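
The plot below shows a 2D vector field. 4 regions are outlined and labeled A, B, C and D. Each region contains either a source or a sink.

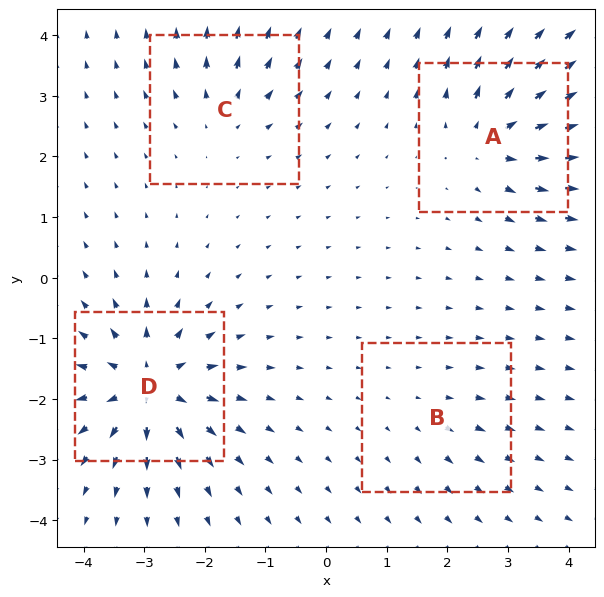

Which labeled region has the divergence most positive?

D

Divergence at each region's feature centre — A: about +7, B: about +2, C: about +4, D: about +9. Region D is most positive.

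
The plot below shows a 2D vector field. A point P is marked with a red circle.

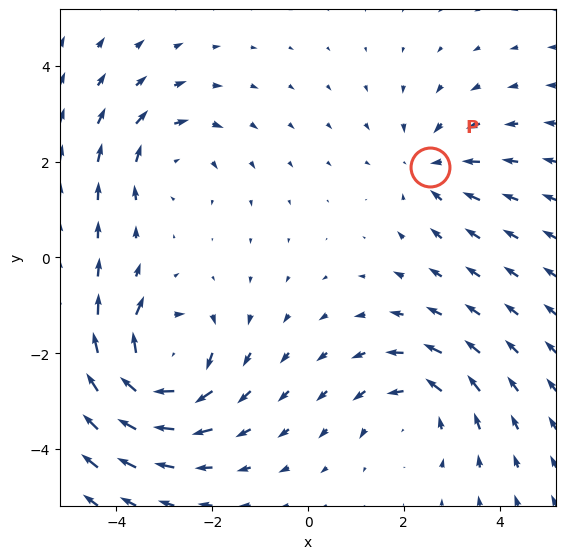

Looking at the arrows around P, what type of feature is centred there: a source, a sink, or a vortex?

sink

At P (2.6, 1.9) the arrows converge inward. Divergence about -3, curl ≈0 — negative divergence with near-zero curl is a sink.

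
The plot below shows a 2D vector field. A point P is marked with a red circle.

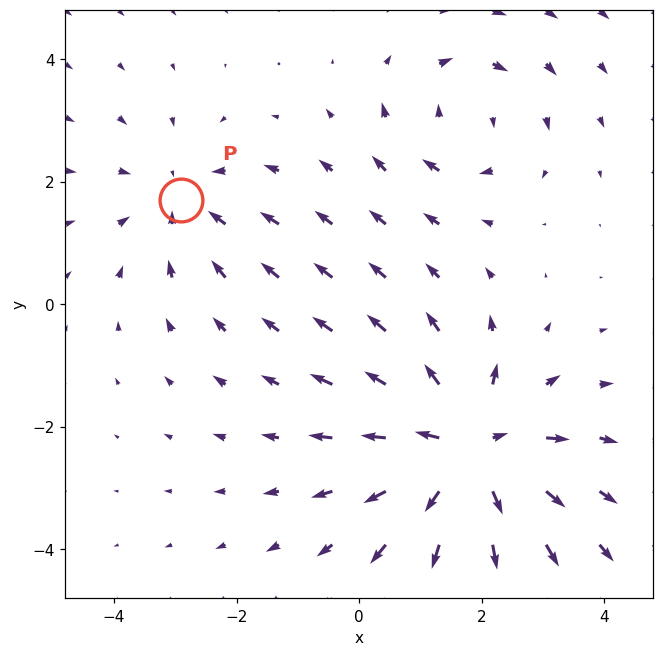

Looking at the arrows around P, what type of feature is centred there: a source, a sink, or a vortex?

At P (-2.9, 1.7) the arrows converge inward. Divergence about -2, curl ≈0 — negative divergence with near-zero curl is a sink.

sink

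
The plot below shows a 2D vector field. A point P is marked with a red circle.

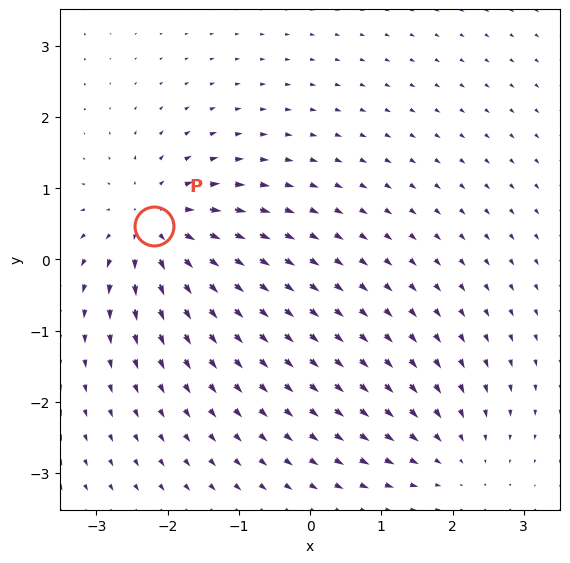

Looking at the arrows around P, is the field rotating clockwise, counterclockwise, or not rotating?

Near P at (-2.2, 0.5) the arrows show no circulation. The curl there is ≈0.

not rotating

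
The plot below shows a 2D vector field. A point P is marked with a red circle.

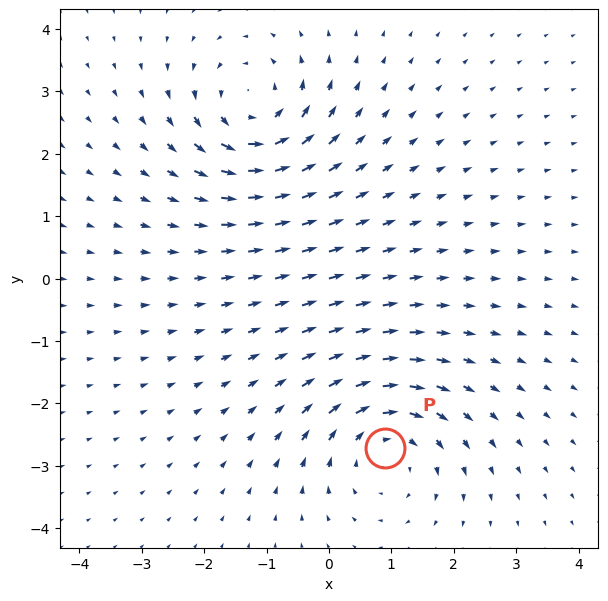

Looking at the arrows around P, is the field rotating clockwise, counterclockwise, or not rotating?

clockwise

Near P at (0.9, -2.7) the arrows circulate clockwise. The curl (z-component) there is about -3; negative curl means clockwise rotation.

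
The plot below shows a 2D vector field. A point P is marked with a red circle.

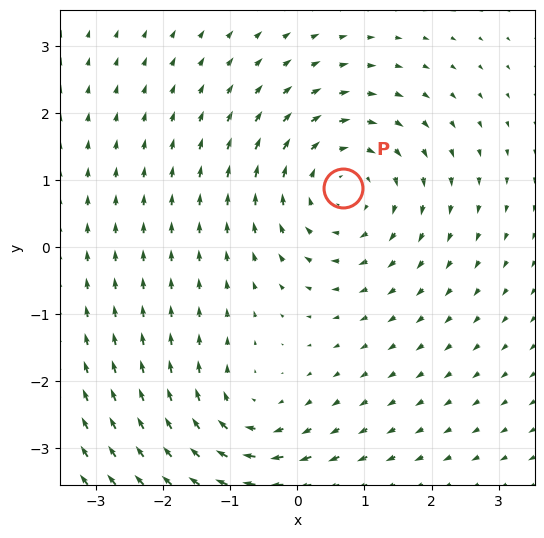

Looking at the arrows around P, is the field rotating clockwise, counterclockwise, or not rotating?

Near P at (0.7, 0.9) the arrows circulate clockwise. The curl (z-component) there is about -4; negative curl means clockwise rotation.

clockwise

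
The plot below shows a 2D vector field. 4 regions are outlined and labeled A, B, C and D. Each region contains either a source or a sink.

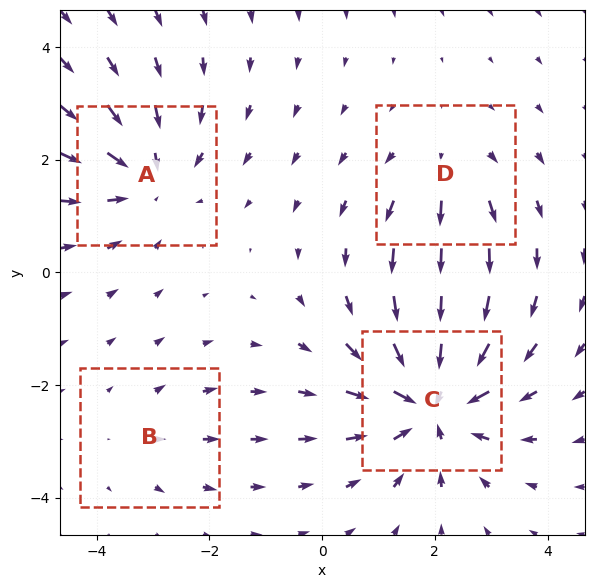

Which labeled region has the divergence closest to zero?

Divergence at each region's feature centre — A: about -4, B: about +2, C: about -6, D: about +3. Region B is closest to zero.

B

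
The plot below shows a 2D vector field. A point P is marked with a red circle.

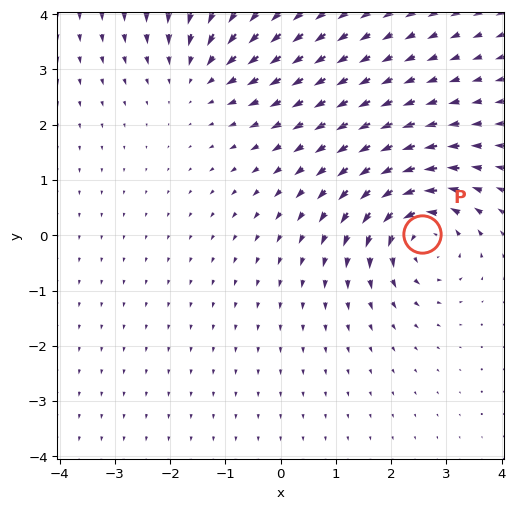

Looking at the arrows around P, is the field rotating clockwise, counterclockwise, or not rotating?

counterclockwise

Near P at (2.6, 0.0) the arrows circulate counterclockwise. The curl (z-component) there is about +5; positive curl means counterclockwise rotation.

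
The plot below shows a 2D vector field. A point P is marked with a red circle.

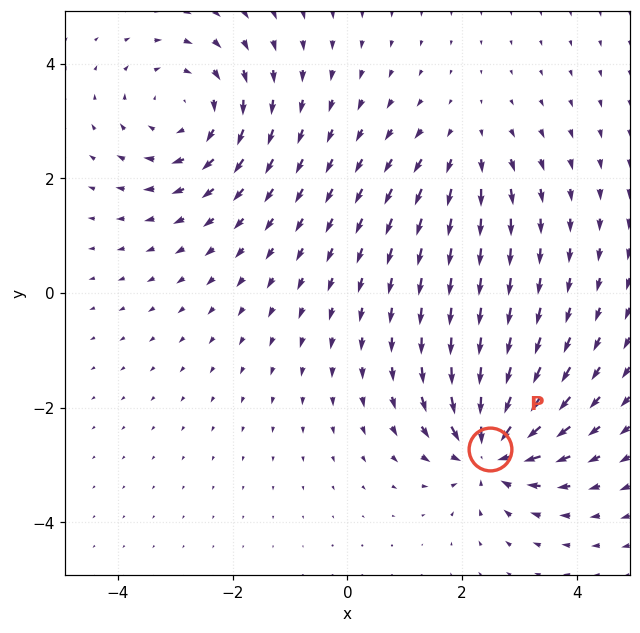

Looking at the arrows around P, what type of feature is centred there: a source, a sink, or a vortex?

At P (2.5, -2.7) the arrows converge inward. Divergence about -7, curl ≈0 — negative divergence with near-zero curl is a sink.

sink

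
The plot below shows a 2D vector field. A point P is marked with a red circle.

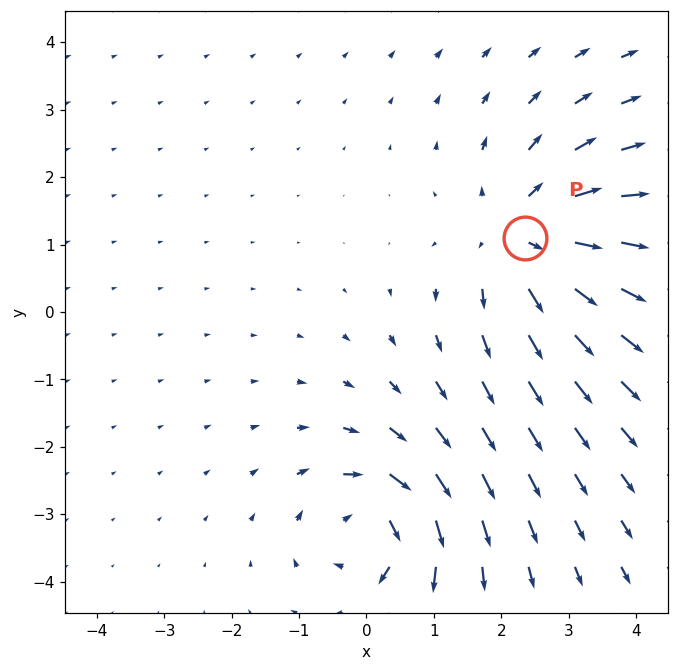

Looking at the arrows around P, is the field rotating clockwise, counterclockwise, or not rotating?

not rotating

Near P at (2.4, 1.1) the arrows show no circulation. The curl there is ≈0.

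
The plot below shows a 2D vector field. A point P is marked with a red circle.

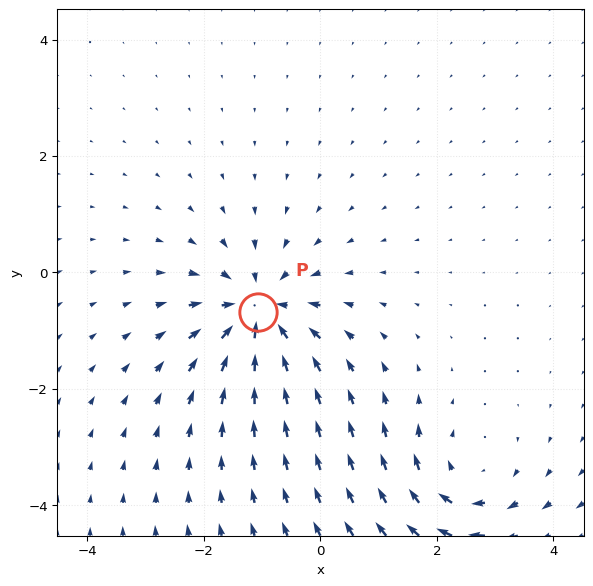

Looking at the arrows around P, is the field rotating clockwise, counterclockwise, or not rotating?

Near P at (-1.1, -0.7) the arrows show no circulation. The curl there is ≈0.

not rotating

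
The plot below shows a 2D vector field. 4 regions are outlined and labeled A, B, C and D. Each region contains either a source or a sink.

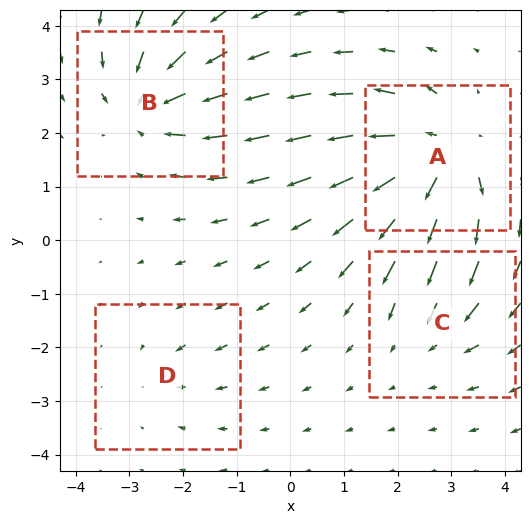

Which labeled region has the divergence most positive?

Divergence at each region's feature centre — A: about +6, B: about -5, C: about -3, D: about -2. Region A is most positive.

A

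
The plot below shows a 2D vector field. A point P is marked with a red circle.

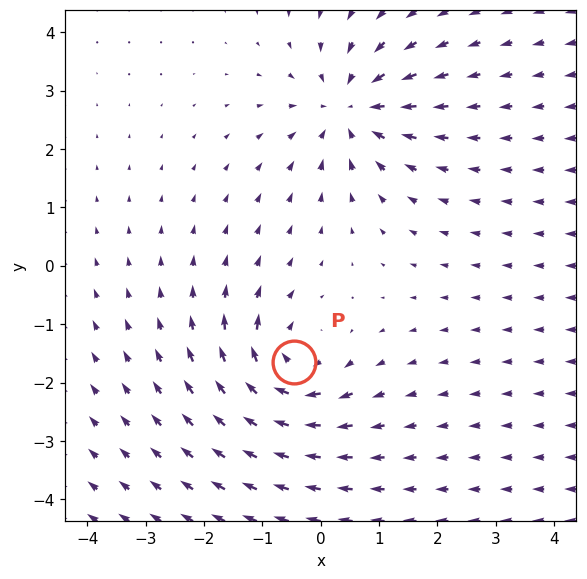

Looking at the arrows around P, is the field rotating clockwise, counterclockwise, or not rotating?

clockwise

Near P at (-0.5, -1.6) the arrows circulate clockwise. The curl (z-component) there is about -4; negative curl means clockwise rotation.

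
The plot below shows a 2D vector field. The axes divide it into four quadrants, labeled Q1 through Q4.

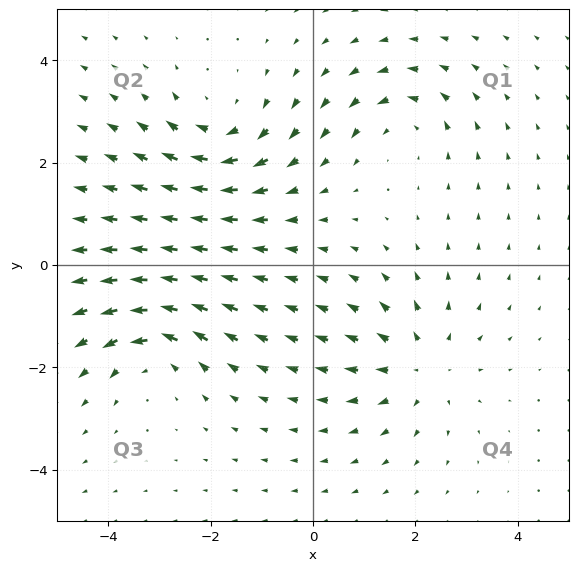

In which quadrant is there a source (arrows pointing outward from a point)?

Q4

The source sits at approximately (2.1, -2.0), which lies in quadrant Q4. The divergence there is about +4, positive as expected for a source.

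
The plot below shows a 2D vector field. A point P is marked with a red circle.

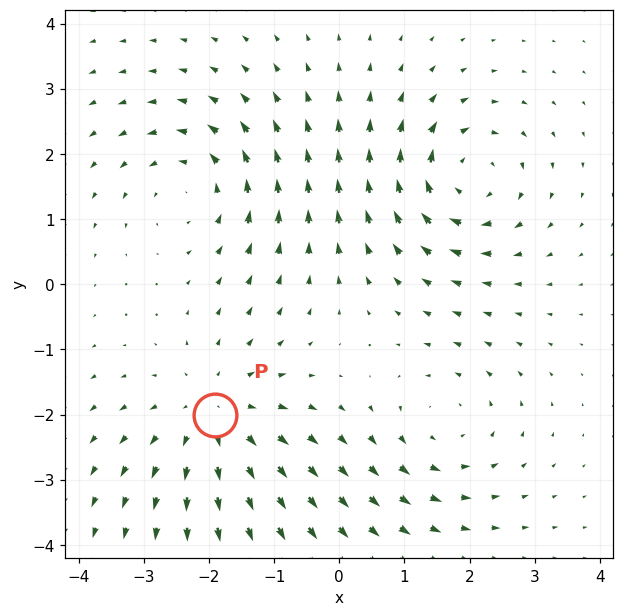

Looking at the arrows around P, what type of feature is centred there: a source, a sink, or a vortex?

source

At P (-1.9, -2.0) the arrows spread outward. Divergence about +3, curl ≈0 — positive divergence with near-zero curl is a source.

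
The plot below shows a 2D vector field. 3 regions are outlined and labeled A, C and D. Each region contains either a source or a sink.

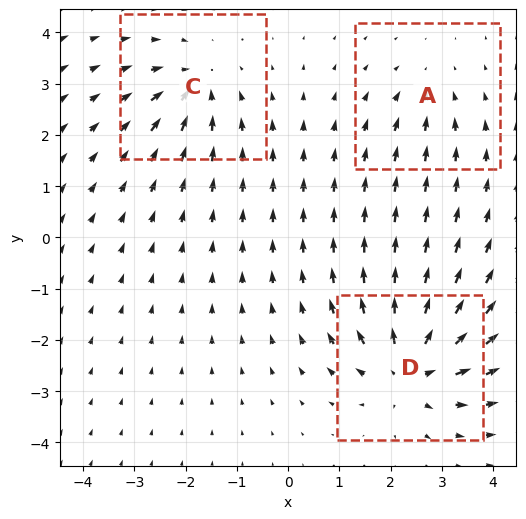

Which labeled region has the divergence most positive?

Divergence at each region's feature centre — A: about -2, C: about -4, D: about +6. Region D is most positive.

D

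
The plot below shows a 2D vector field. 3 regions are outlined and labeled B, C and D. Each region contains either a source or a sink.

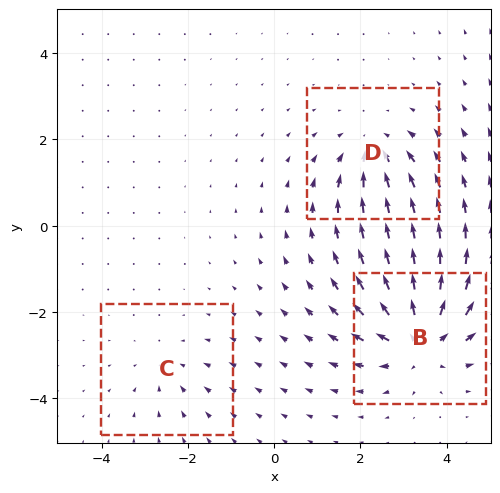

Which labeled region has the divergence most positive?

B

Divergence at each region's feature centre — B: about +5, C: about -2, D: about -3. Region B is most positive.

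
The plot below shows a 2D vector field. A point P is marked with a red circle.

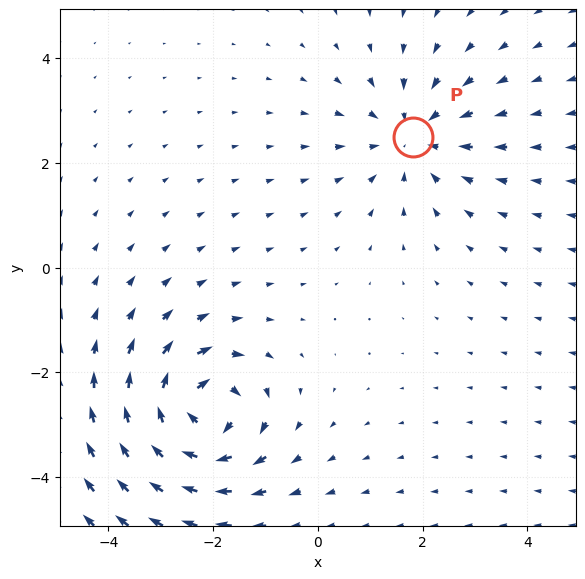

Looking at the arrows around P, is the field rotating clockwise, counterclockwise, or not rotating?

not rotating

Near P at (1.8, 2.5) the arrows show no circulation. The curl there is ≈0.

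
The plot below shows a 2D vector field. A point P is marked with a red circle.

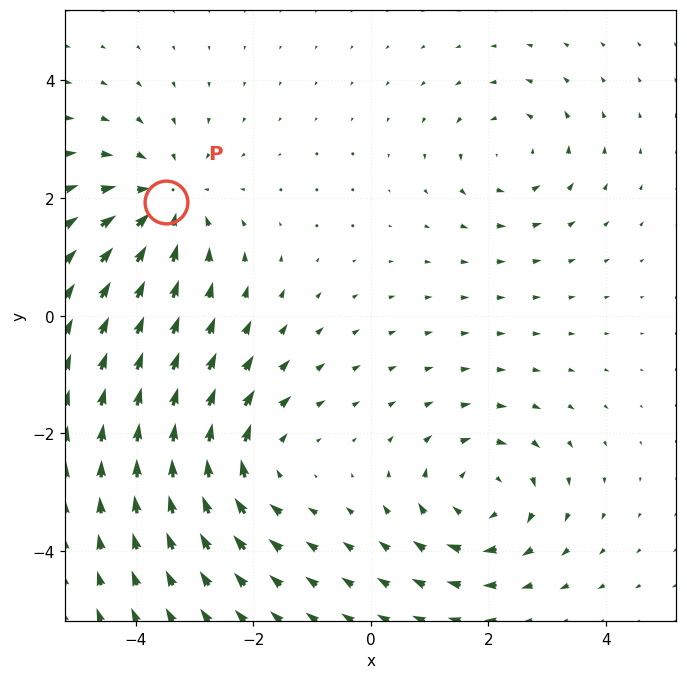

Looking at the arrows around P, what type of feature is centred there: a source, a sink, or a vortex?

sink

At P (-3.5, 1.9) the arrows converge inward. Divergence about -3, curl ≈0 — negative divergence with near-zero curl is a sink.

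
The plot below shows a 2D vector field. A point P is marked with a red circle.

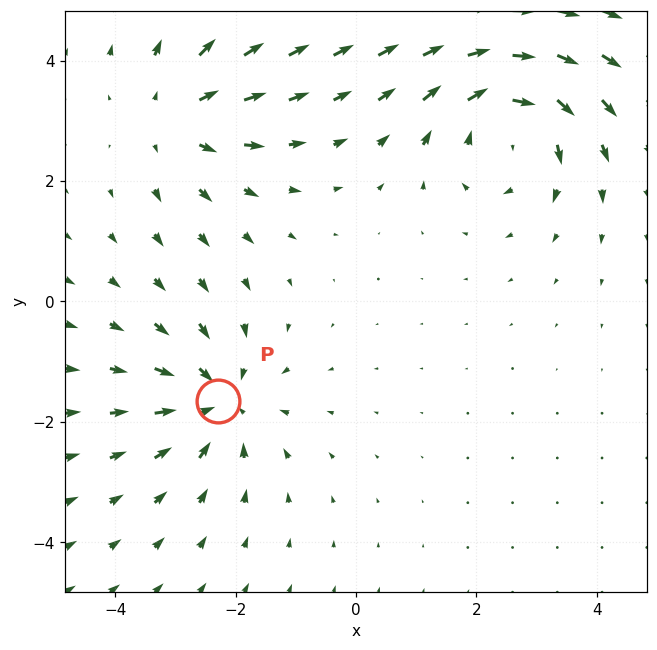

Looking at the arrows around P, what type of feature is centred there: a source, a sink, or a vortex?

sink

At P (-2.3, -1.7) the arrows converge inward. Divergence about -4, curl ≈0 — negative divergence with near-zero curl is a sink.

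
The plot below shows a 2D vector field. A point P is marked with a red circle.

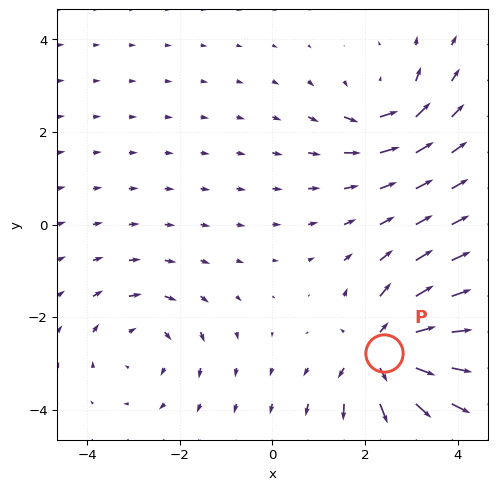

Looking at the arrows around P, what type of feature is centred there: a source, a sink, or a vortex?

source

At P (2.4, -2.8) the arrows spread outward. Divergence about +5, curl ≈0 — positive divergence with near-zero curl is a source.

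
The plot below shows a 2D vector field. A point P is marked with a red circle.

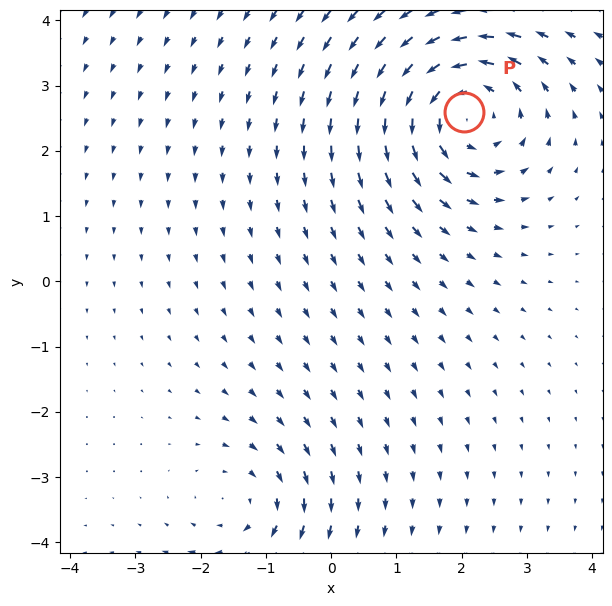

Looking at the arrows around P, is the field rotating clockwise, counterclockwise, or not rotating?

counterclockwise

Near P at (2.0, 2.6) the arrows circulate counterclockwise. The curl (z-component) there is about +5; positive curl means counterclockwise rotation.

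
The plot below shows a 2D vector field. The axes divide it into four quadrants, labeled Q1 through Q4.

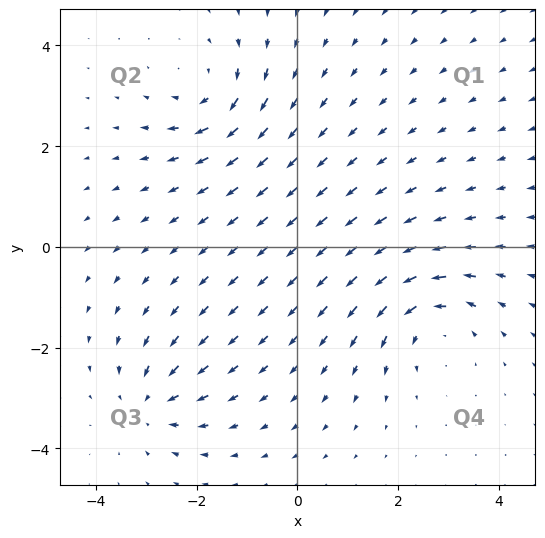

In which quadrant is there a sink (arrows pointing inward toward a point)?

The sink sits at approximately (-2.9, -3.1), which lies in quadrant Q3. The divergence there is about -5, negative as expected for a sink.

Q3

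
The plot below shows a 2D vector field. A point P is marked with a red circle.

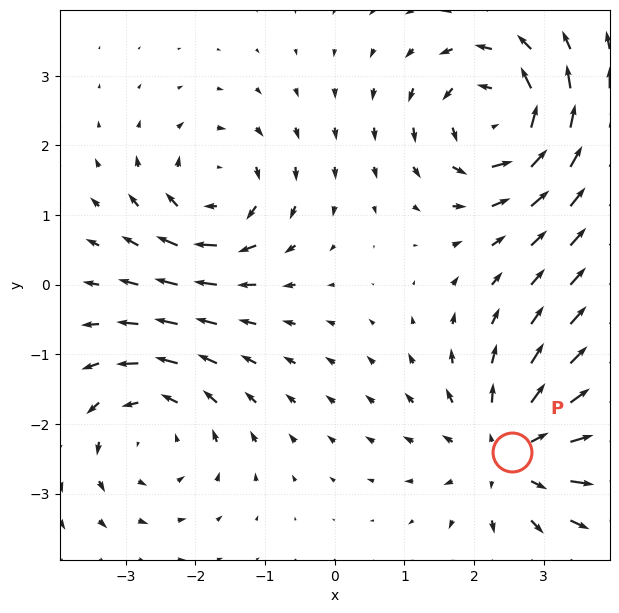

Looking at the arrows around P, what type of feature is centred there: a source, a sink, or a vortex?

source

At P (2.5, -2.4) the arrows spread outward. Divergence about +4, curl ≈0 — positive divergence with near-zero curl is a source.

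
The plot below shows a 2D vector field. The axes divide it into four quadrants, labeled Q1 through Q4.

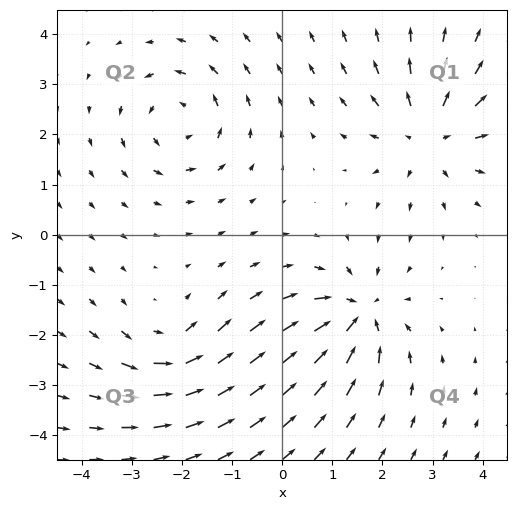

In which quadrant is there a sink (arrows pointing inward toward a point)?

Q4

The sink sits at approximately (1.5, -1.6), which lies in quadrant Q4. The divergence there is about -6, negative as expected for a sink.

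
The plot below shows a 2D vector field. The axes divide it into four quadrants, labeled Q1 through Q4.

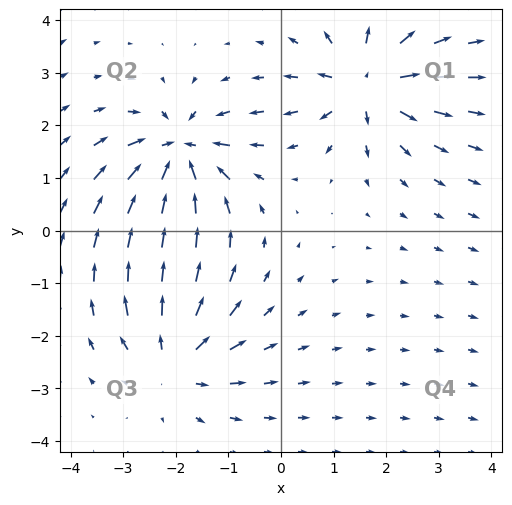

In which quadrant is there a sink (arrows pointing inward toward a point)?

The sink sits at approximately (-1.9, 1.5), which lies in quadrant Q2. The divergence there is about -6, negative as expected for a sink.

Q2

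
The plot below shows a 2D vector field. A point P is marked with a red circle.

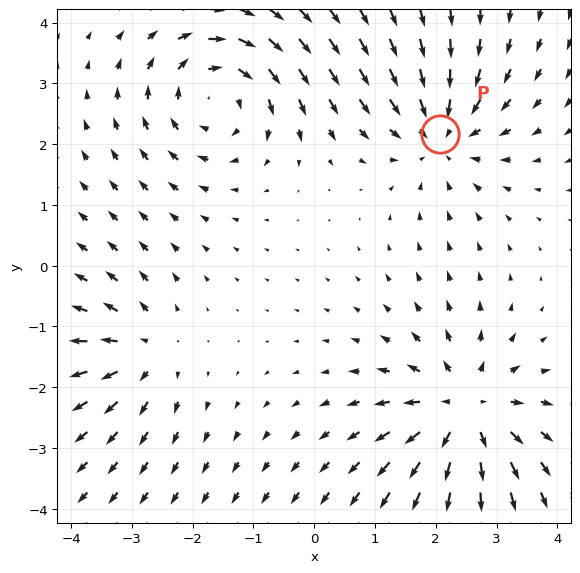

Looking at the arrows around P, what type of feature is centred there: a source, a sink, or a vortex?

At P (2.1, 2.2) the arrows converge inward. Divergence about -5, curl ≈0 — negative divergence with near-zero curl is a sink.

sink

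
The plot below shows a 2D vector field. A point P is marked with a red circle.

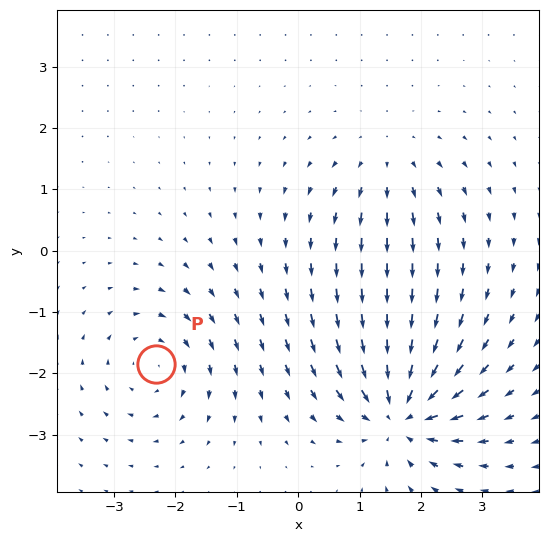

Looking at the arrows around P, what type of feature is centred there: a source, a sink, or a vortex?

At P (-2.3, -1.8) the arrows circulate clockwise. Divergence ≈0, curl about -4 — near-zero divergence with nonzero curl is a vortex.

vortex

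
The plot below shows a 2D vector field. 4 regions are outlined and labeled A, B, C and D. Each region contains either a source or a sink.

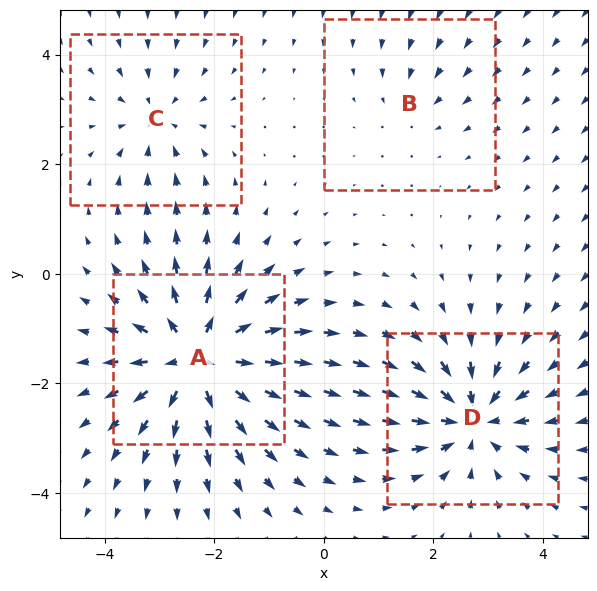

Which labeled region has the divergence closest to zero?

Divergence at each region's feature centre — A: about +7, B: about -2, C: about -3, D: about -6. Region B is closest to zero.

B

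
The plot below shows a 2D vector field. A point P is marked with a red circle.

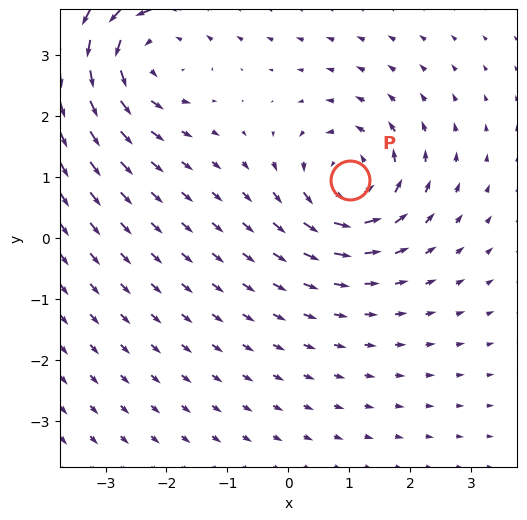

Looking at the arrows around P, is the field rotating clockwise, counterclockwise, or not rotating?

counterclockwise

Near P at (1.0, 0.9) the arrows circulate counterclockwise. The curl (z-component) there is about +5; positive curl means counterclockwise rotation.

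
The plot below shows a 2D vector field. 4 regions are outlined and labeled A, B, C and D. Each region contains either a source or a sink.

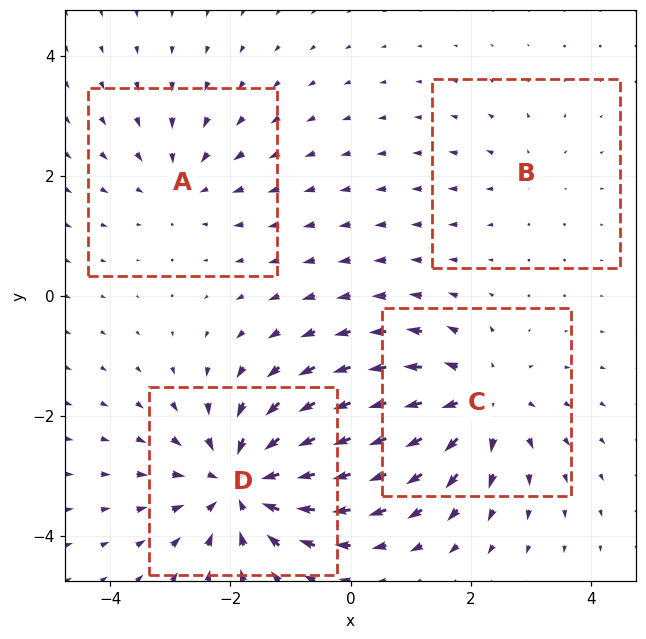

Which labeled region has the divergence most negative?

D

Divergence at each region's feature centre — A: about -3, B: about +2, C: about +5, D: about -7. Region D is most negative.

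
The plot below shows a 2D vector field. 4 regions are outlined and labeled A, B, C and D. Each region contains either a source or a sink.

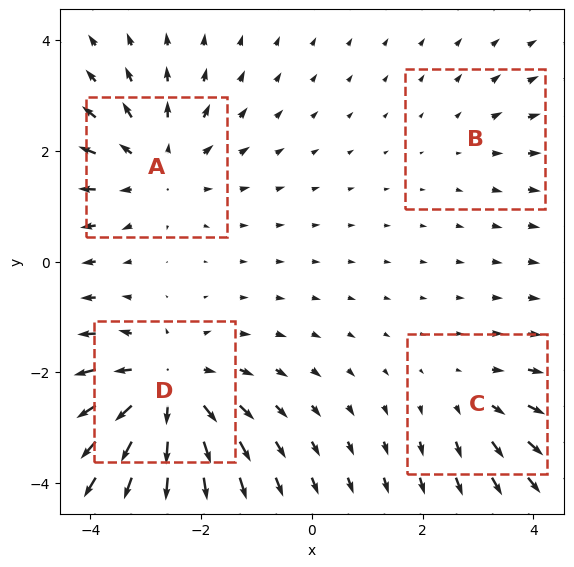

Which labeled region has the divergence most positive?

Divergence at each region's feature centre — A: about +4, B: about +2, C: about +3, D: about +6. Region D is most positive.

D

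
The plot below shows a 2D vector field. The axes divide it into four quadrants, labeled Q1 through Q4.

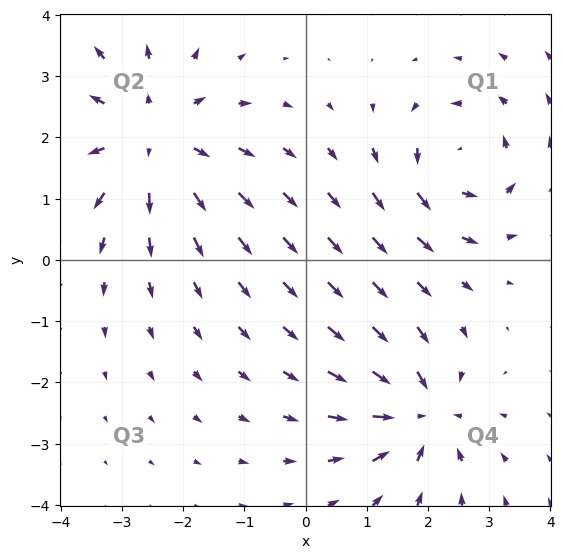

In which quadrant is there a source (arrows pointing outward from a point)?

Q2

The source sits at approximately (-2.5, 2.0), which lies in quadrant Q2. The divergence there is about +4, positive as expected for a source.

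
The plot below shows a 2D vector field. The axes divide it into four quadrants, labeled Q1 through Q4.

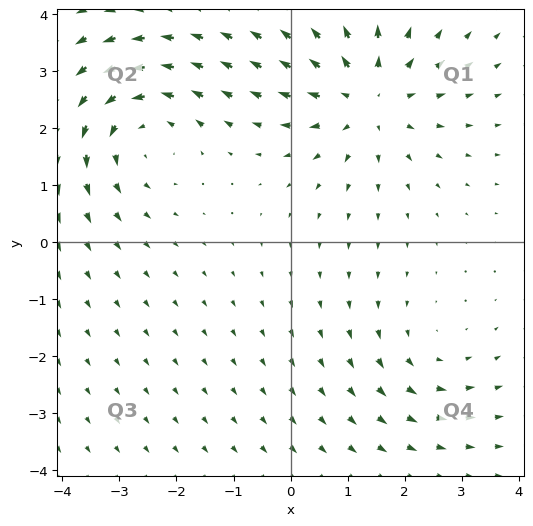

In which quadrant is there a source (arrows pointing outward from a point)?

The source sits at approximately (1.4, 2.5), which lies in quadrant Q1. The divergence there is about +4, positive as expected for a source.

Q1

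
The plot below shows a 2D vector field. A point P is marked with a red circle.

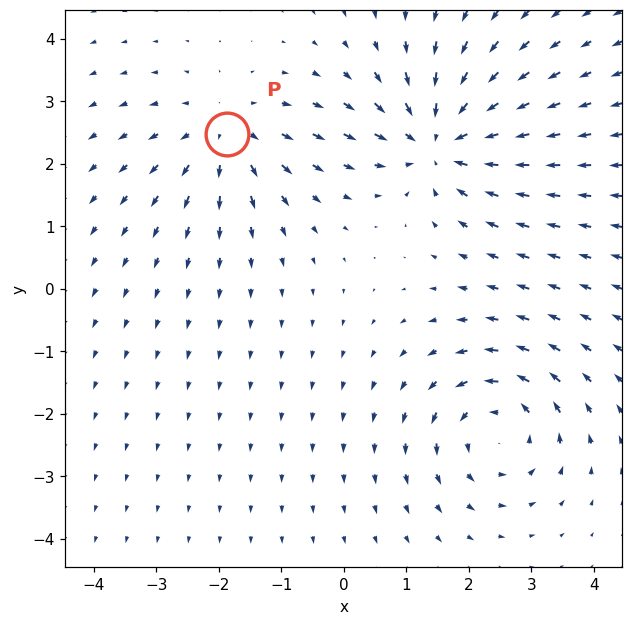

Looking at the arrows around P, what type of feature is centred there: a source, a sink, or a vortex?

At P (-1.9, 2.5) the arrows spread outward. Divergence about +3, curl ≈0 — positive divergence with near-zero curl is a source.

source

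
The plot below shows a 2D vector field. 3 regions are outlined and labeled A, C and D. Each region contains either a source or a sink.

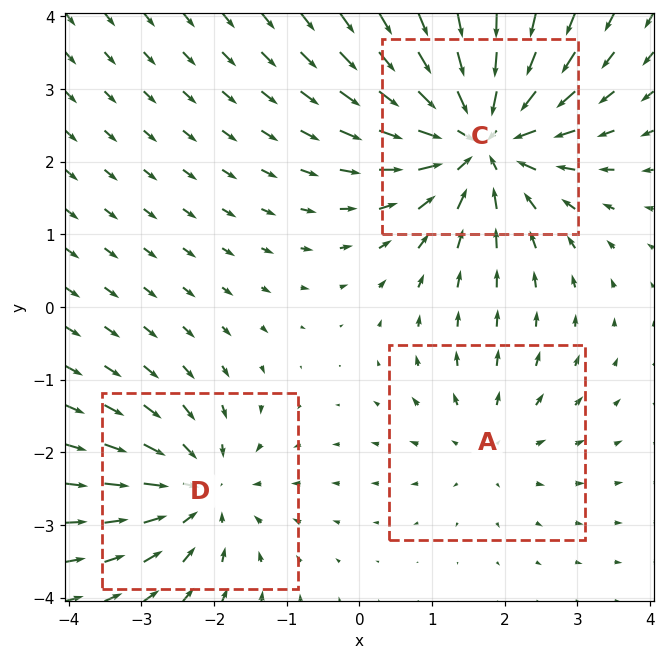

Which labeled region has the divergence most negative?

Divergence at each region's feature centre — A: about +2, C: about -5, D: about -3. Region C is most negative.

C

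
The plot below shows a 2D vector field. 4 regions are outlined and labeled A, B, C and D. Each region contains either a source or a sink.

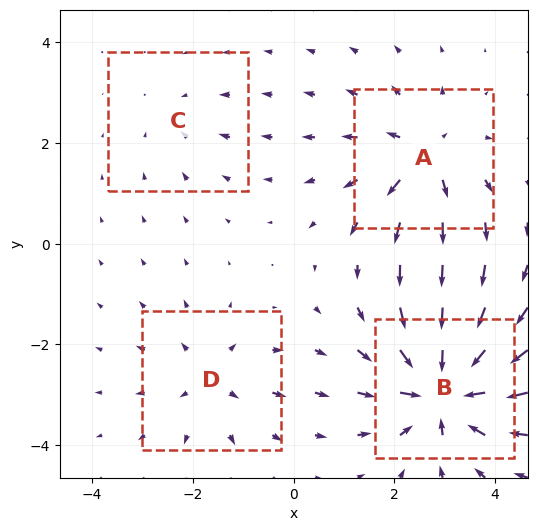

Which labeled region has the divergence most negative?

Divergence at each region's feature centre — A: about +6, B: about -8, C: about -2, D: about +4. Region B is most negative.

B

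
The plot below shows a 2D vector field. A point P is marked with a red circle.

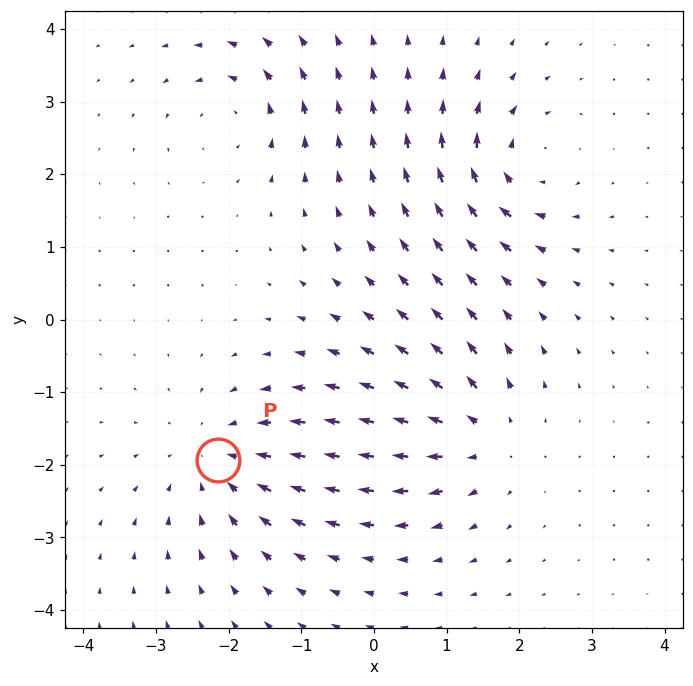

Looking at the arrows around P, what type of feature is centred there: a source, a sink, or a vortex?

At P (-2.1, -1.9) the arrows converge inward. Divergence about -4, curl ≈0 — negative divergence with near-zero curl is a sink.

sink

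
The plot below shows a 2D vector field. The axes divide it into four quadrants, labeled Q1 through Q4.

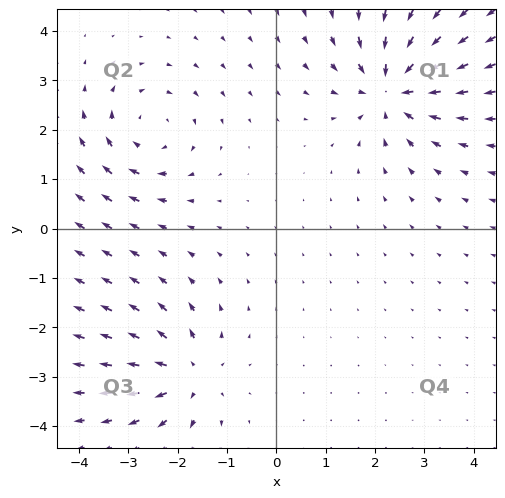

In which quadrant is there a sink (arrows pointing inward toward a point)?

Q1

The sink sits at approximately (2.4, 2.8), which lies in quadrant Q1. The divergence there is about -5, negative as expected for a sink.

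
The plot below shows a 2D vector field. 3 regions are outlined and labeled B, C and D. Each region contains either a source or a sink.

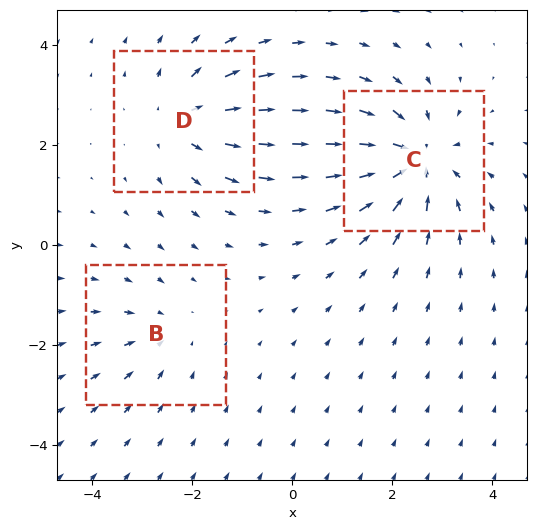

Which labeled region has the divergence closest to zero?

Divergence at each region's feature centre — B: about -2, C: about -5, D: about +3. Region B is closest to zero.

B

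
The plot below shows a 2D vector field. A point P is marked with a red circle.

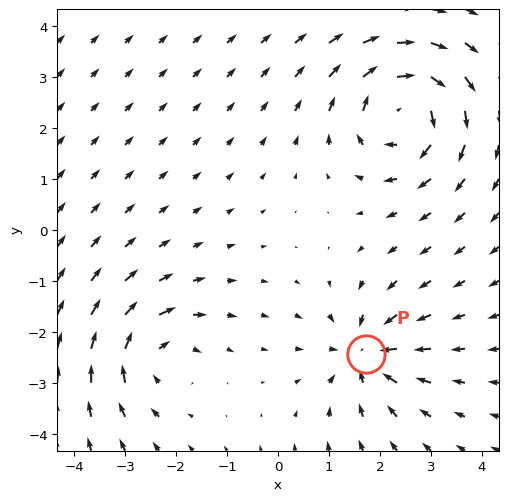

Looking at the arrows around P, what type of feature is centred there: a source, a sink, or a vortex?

At P (1.7, -2.4) the arrows converge inward. Divergence about -4, curl ≈0 — negative divergence with near-zero curl is a sink.

sink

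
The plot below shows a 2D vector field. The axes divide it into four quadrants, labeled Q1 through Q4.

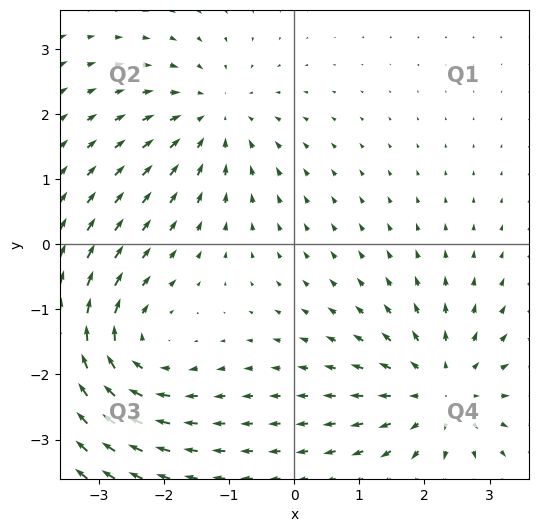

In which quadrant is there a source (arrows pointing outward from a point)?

Q4

The source sits at approximately (2.3, -2.3), which lies in quadrant Q4. The divergence there is about +4, positive as expected for a source.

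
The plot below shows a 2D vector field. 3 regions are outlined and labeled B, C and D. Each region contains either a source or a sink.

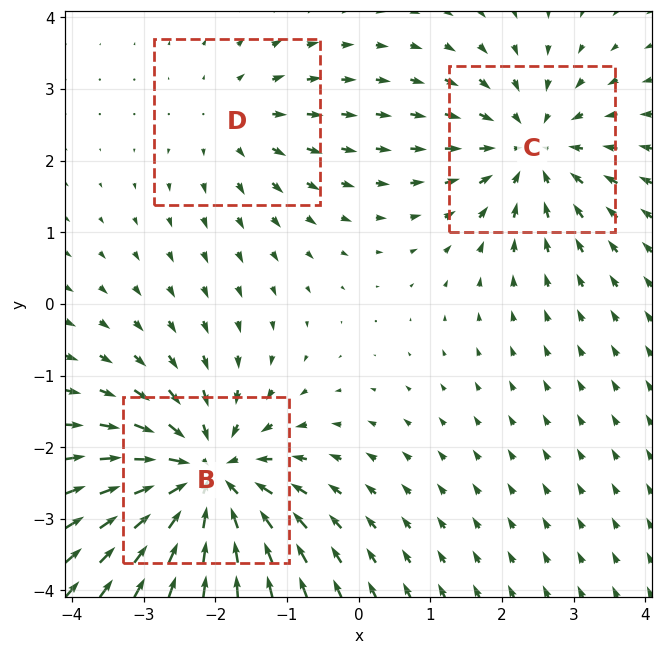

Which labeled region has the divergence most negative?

Divergence at each region's feature centre — B: about -5, C: about -3, D: about +2. Region B is most negative.

B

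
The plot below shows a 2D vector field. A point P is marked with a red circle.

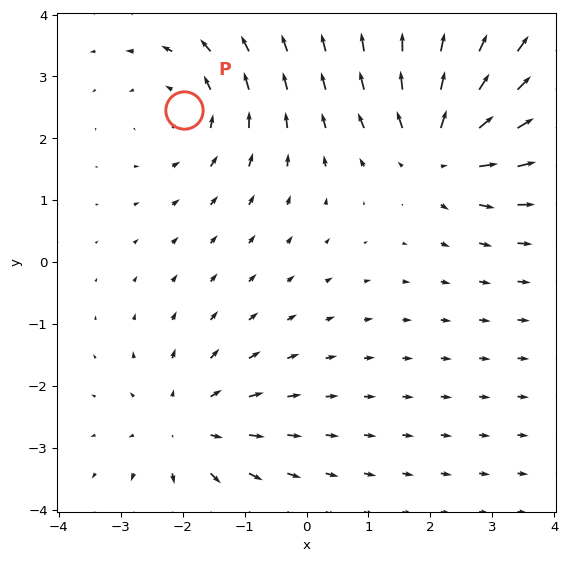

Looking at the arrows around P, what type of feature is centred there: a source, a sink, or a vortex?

At P (-2.0, 2.5) the arrows circulate counterclockwise. Divergence ≈0, curl about +4 — near-zero divergence with nonzero curl is a vortex.

vortex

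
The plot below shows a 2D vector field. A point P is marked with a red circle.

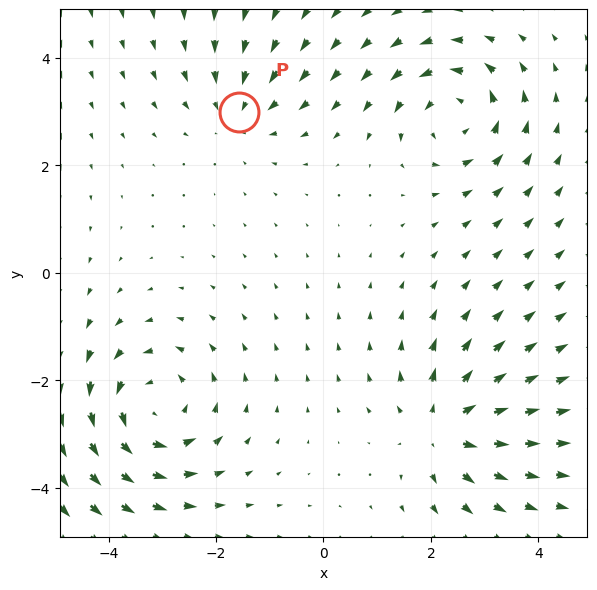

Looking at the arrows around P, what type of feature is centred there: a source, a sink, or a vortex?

sink

At P (-1.6, 3.0) the arrows converge inward. Divergence about -3, curl ≈0 — negative divergence with near-zero curl is a sink.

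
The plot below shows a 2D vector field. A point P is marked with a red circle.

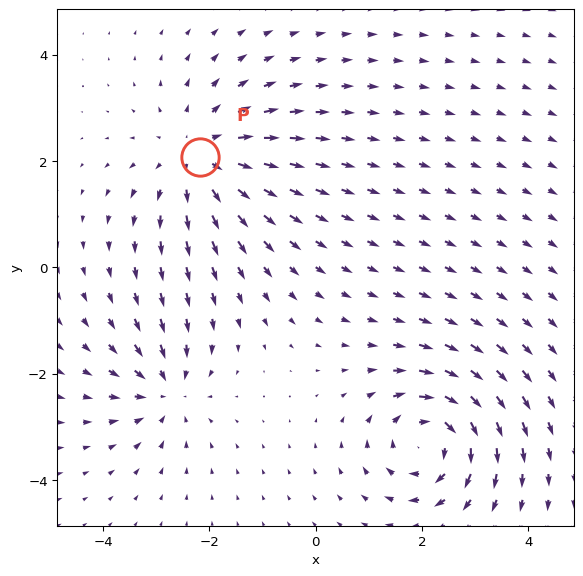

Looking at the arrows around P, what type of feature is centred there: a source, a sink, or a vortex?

source

At P (-2.2, 2.1) the arrows spread outward. Divergence about +3, curl ≈0 — positive divergence with near-zero curl is a source.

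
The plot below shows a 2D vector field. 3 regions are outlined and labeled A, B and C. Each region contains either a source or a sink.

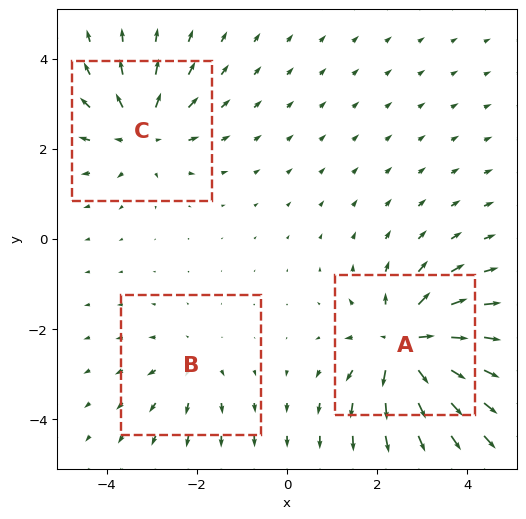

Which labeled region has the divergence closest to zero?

Divergence at each region's feature centre — A: about +5, B: about +2, C: about +4. Region B is closest to zero.

B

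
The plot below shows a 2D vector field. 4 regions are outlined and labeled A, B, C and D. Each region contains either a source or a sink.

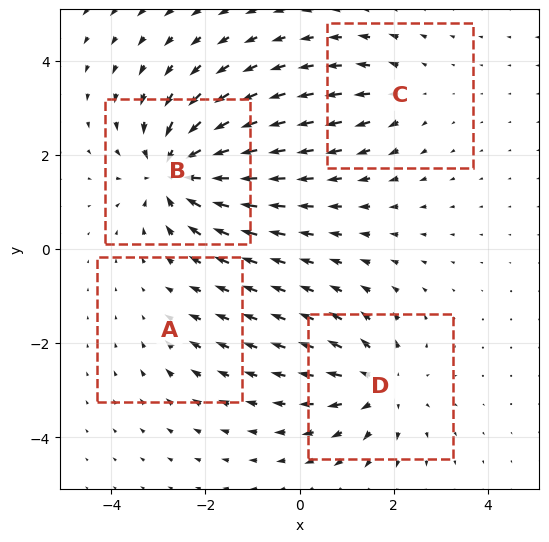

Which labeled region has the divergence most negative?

Divergence at each region's feature centre — A: about -2, B: about -8, C: about +3, D: about +5. Region B is most negative.

B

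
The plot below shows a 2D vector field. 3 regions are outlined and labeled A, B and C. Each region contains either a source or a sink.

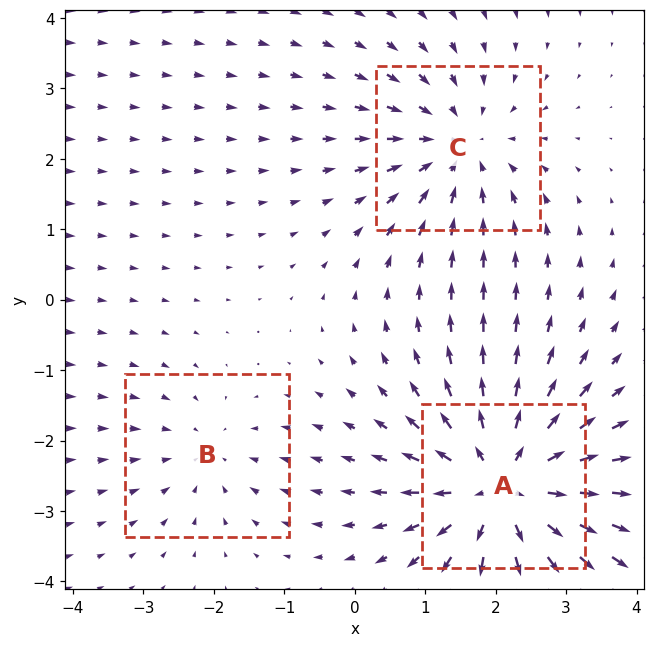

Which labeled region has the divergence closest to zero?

B

Divergence at each region's feature centre — A: about +5, B: about -2, C: about -3. Region B is closest to zero.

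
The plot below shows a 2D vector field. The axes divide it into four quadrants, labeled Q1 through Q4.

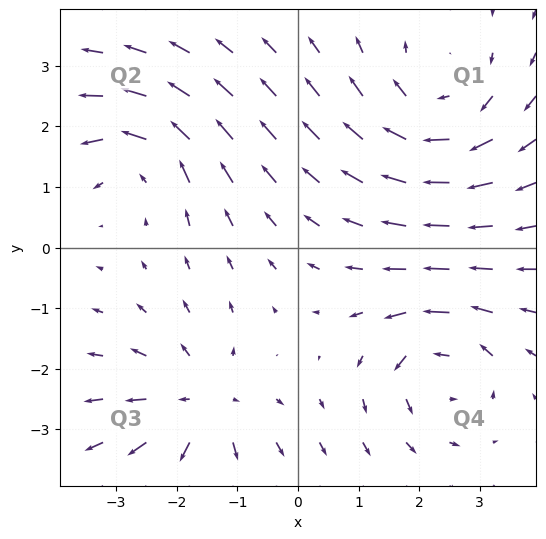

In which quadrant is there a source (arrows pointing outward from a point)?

Q3

The source sits at approximately (-1.6, -2.6), which lies in quadrant Q3. The divergence there is about +4, positive as expected for a source.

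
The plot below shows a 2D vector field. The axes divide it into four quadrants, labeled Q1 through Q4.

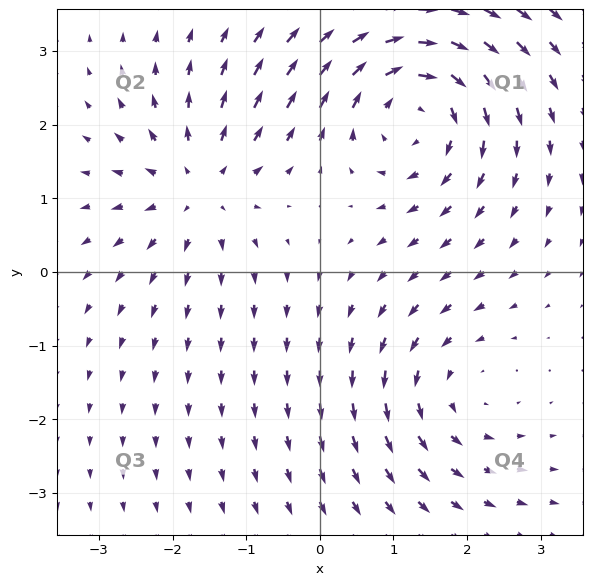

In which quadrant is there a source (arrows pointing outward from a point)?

Q2

The source sits at approximately (-1.6, 1.1), which lies in quadrant Q2. The divergence there is about +3, positive as expected for a source.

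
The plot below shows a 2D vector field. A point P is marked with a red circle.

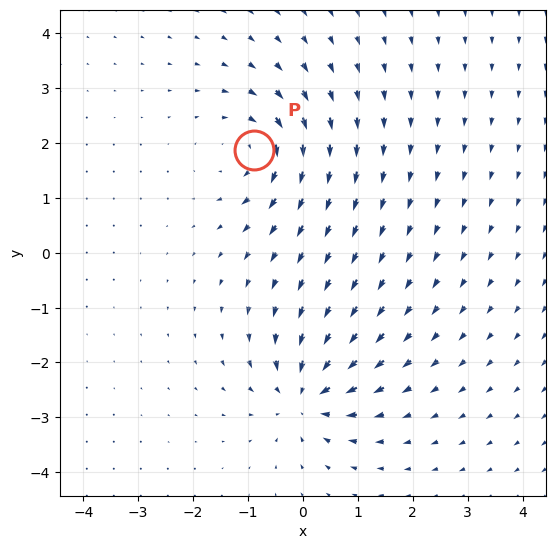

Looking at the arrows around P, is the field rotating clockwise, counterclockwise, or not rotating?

Near P at (-0.9, 1.9) the arrows circulate clockwise. The curl (z-component) there is about -6; negative curl means clockwise rotation.

clockwise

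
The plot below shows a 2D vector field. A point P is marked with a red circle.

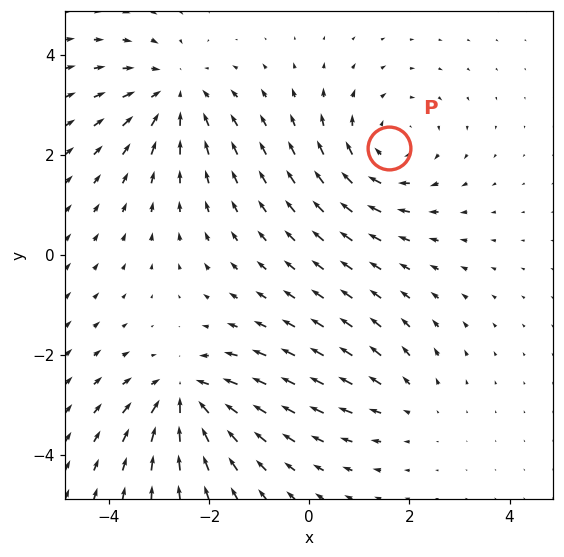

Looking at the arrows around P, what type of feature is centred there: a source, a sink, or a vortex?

At P (1.6, 2.1) the arrows circulate clockwise. Divergence ≈0, curl about -4 — near-zero divergence with nonzero curl is a vortex.

vortex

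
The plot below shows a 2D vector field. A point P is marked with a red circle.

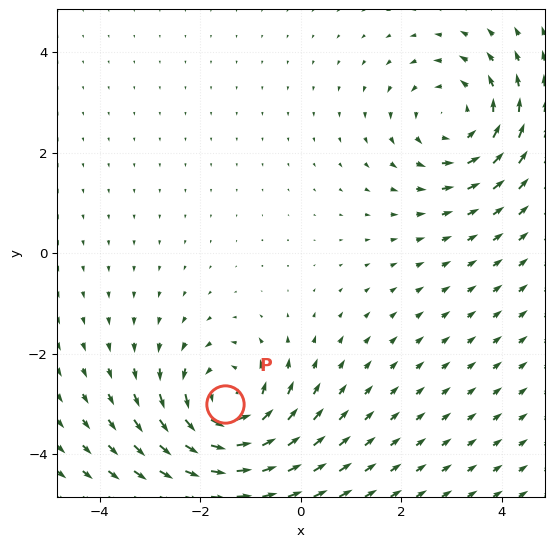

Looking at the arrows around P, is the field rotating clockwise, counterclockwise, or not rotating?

Near P at (-1.5, -3.0) the arrows circulate counterclockwise. The curl (z-component) there is about +4; positive curl means counterclockwise rotation.

counterclockwise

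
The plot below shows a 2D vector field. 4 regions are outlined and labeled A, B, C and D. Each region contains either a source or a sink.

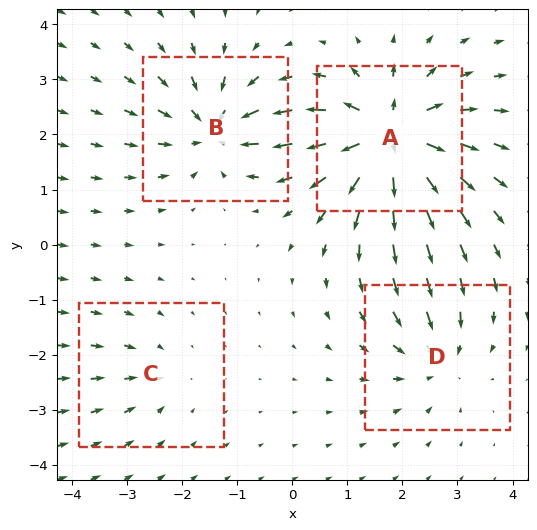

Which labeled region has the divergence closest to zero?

C

Divergence at each region's feature centre — A: about +8, B: about -6, C: about -3, D: about -4. Region C is closest to zero.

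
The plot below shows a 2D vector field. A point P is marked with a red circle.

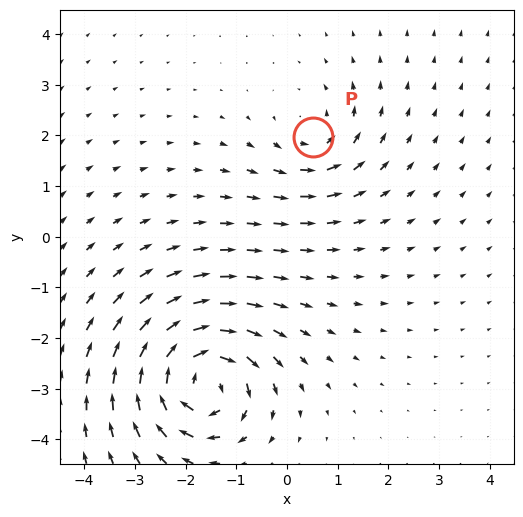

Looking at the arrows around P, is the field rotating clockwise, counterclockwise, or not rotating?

Near P at (0.5, 2.0) the arrows circulate counterclockwise. The curl (z-component) there is about +3; positive curl means counterclockwise rotation.

counterclockwise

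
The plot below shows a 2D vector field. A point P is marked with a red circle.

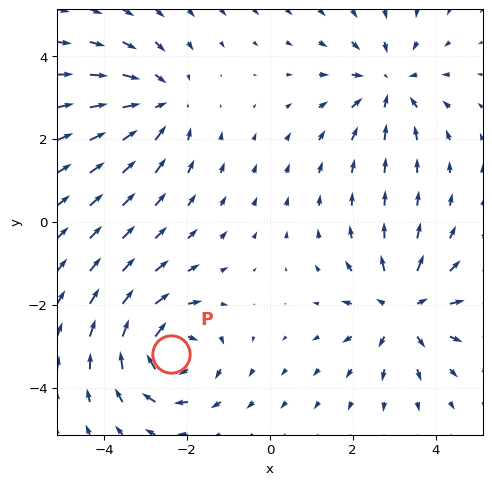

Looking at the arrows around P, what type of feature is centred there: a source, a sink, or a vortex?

vortex

At P (-2.4, -3.2) the arrows circulate clockwise. Divergence ≈0, curl about -6 — near-zero divergence with nonzero curl is a vortex.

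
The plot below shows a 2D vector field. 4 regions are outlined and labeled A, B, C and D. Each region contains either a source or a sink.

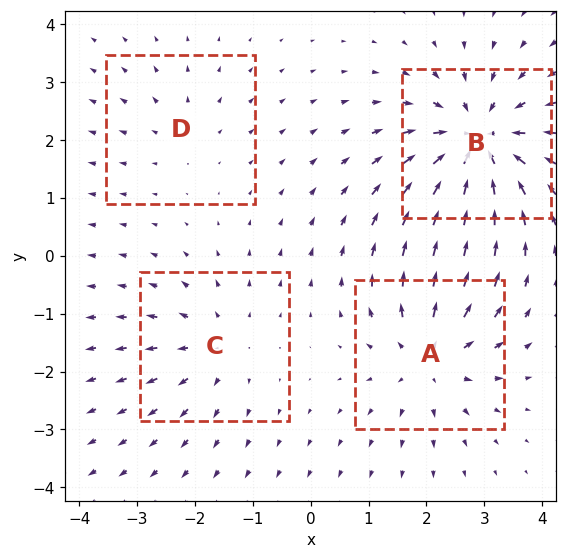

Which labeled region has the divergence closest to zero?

Divergence at each region's feature centre — A: about +5, B: about -7, C: about +4, D: about +2. Region D is closest to zero.

D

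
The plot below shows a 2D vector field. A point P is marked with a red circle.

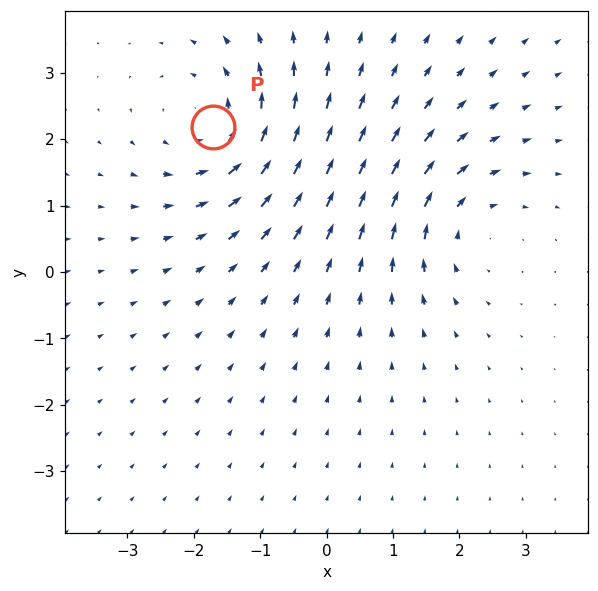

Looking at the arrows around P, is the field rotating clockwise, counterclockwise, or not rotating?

Near P at (-1.7, 2.2) the arrows circulate counterclockwise. The curl (z-component) there is about +5; positive curl means counterclockwise rotation.

counterclockwise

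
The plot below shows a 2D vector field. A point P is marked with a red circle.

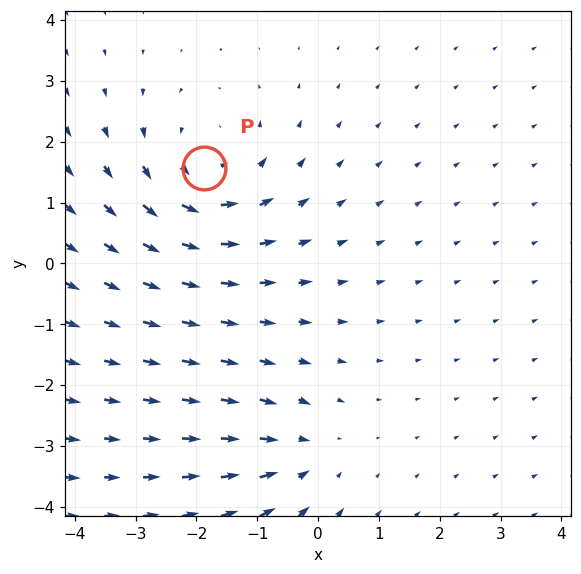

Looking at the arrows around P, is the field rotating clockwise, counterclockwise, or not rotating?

counterclockwise

Near P at (-1.9, 1.6) the arrows circulate counterclockwise. The curl (z-component) there is about +4; positive curl means counterclockwise rotation.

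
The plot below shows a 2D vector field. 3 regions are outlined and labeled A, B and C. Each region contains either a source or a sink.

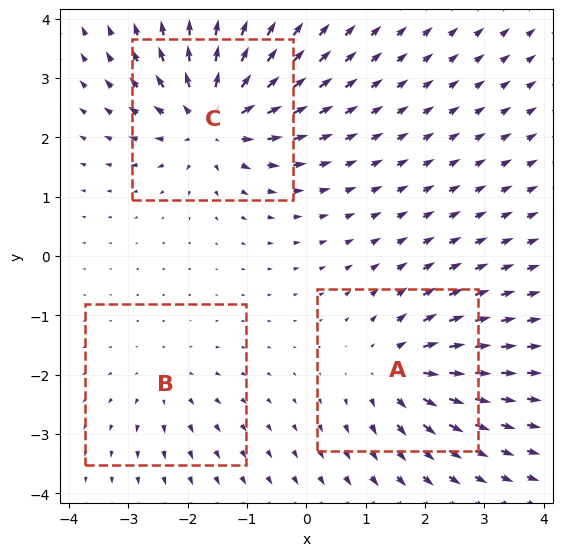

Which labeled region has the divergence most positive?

C

Divergence at each region's feature centre — A: about +4, B: about +2, C: about +6. Region C is most positive.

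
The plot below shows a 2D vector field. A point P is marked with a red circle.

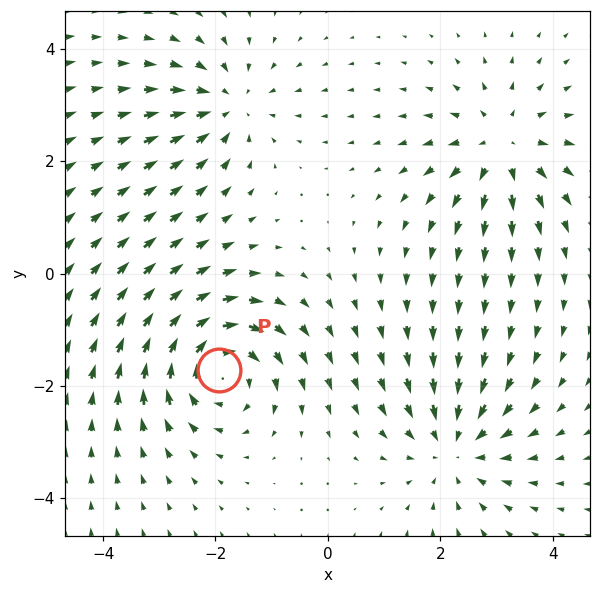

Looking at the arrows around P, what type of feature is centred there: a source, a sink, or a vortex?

At P (-1.9, -1.7) the arrows circulate clockwise. Divergence ≈0, curl about -5 — near-zero divergence with nonzero curl is a vortex.

vortex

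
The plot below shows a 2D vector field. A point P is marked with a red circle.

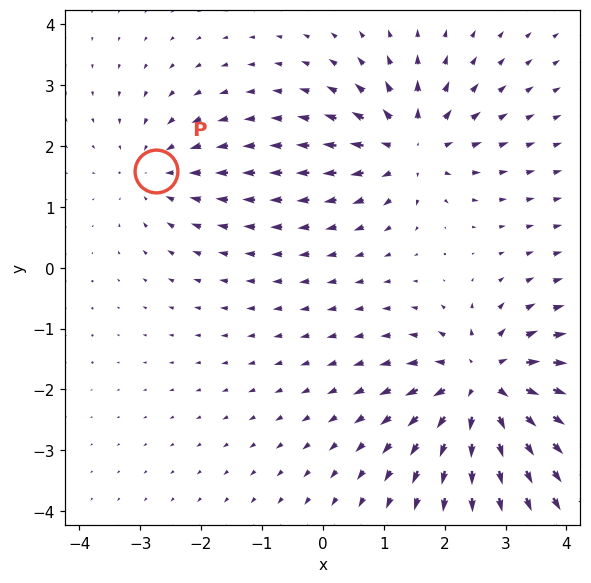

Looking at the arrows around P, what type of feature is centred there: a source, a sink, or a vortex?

At P (-2.7, 1.6) the arrows converge inward. Divergence about -2, curl ≈0 — negative divergence with near-zero curl is a sink.

sink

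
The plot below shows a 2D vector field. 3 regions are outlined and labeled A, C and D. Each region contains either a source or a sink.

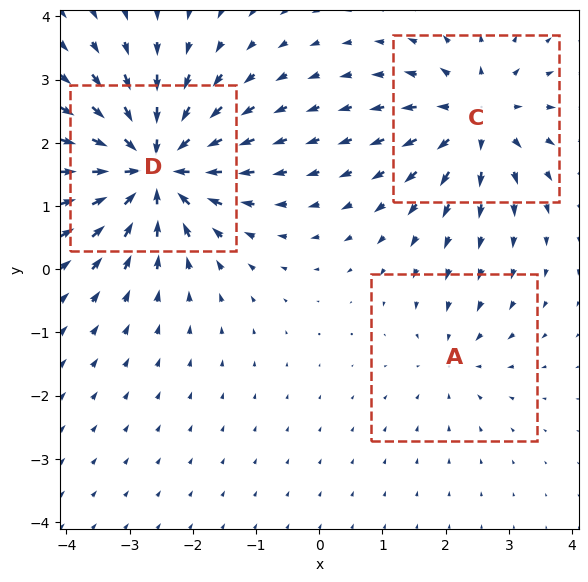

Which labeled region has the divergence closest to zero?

A

Divergence at each region's feature centre — A: about -2, C: about +4, D: about -6. Region A is closest to zero.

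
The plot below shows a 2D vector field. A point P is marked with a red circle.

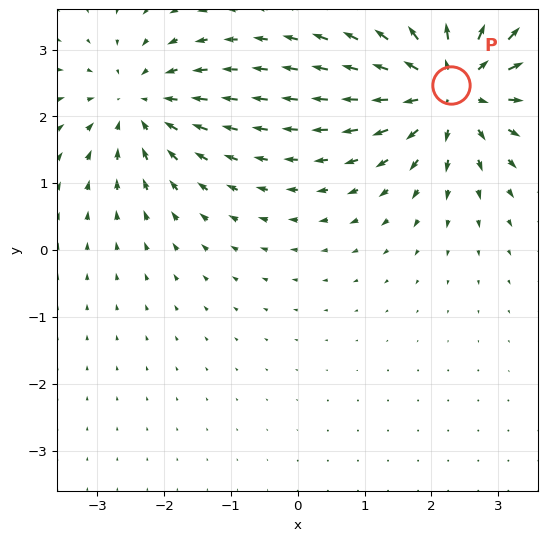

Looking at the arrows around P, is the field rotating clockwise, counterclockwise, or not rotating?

not rotating

Near P at (2.3, 2.5) the arrows show no circulation. The curl there is ≈0.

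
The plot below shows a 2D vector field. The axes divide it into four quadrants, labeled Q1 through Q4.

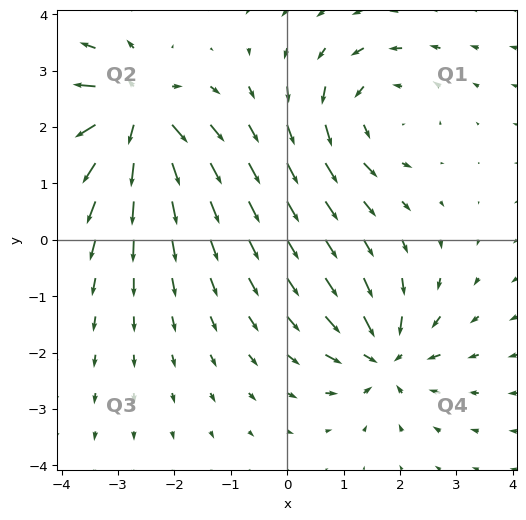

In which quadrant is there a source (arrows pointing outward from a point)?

Q2

The source sits at approximately (-2.7, 2.2), which lies in quadrant Q2. The divergence there is about +7, positive as expected for a source.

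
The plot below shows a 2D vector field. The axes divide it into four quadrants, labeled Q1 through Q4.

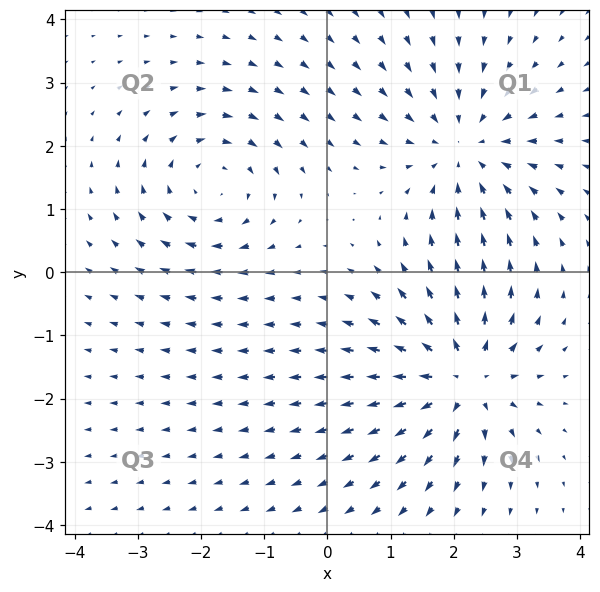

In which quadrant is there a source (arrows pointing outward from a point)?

Q4

The source sits at approximately (2.1, -1.7), which lies in quadrant Q4. The divergence there is about +5, positive as expected for a source.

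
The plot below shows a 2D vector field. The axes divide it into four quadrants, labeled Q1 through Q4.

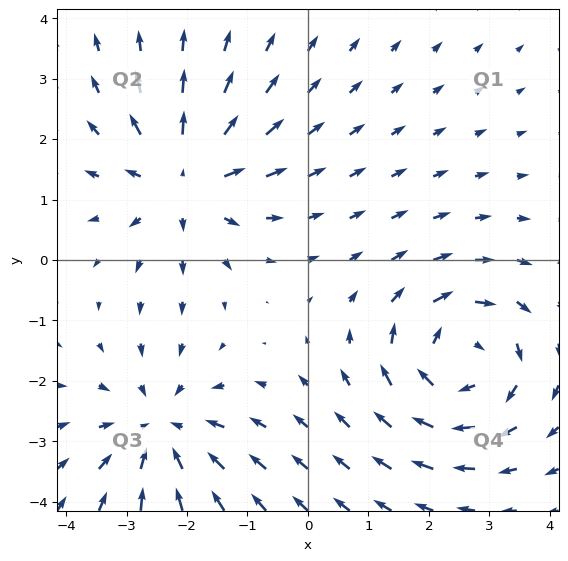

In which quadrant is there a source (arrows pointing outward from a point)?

The source sits at approximately (-2.0, 1.3), which lies in quadrant Q2. The divergence there is about +4, positive as expected for a source.

Q2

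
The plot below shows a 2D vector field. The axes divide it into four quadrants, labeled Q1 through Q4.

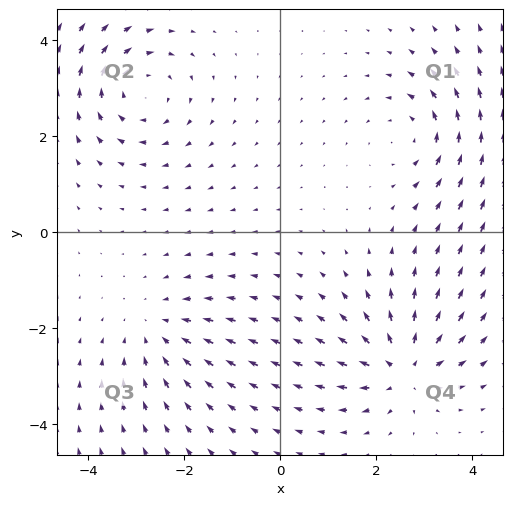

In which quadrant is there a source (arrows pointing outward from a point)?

Q4

The source sits at approximately (2.6, -2.8), which lies in quadrant Q4. The divergence there is about +5, positive as expected for a source.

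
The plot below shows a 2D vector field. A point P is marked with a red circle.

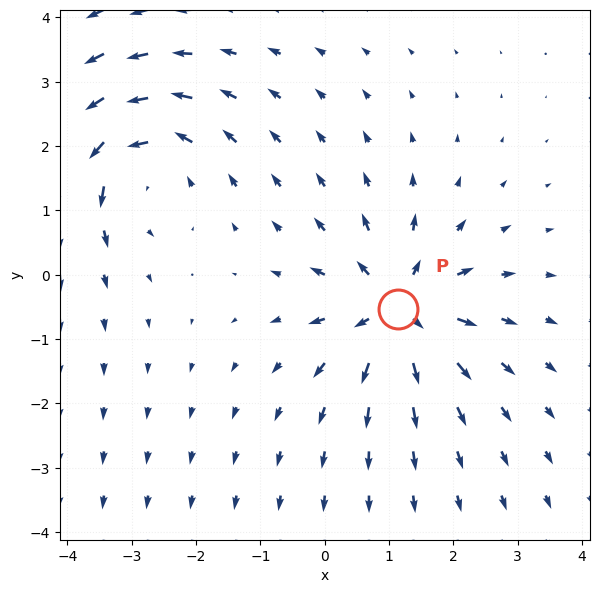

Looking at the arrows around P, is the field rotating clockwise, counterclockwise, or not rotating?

not rotating

Near P at (1.1, -0.5) the arrows show no circulation. The curl there is ≈0.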